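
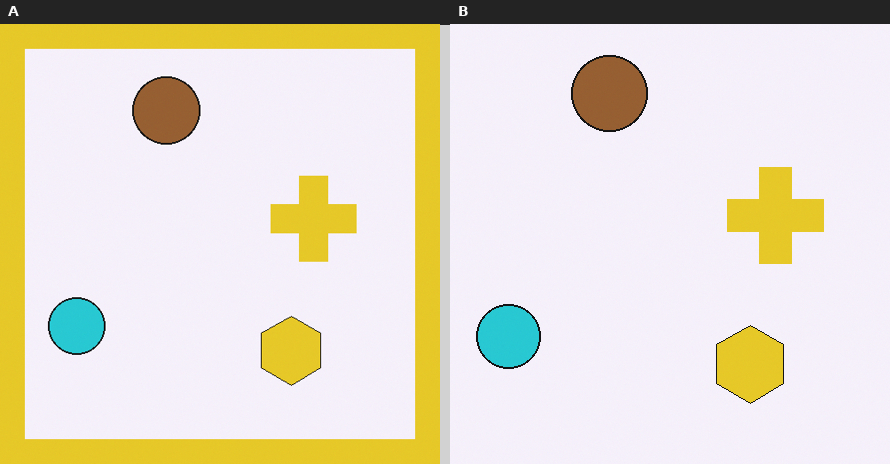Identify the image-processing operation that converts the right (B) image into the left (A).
The image was framed with a yellow border.

A solid yellow frame runs around the edge of the left (A) image, with the content slightly shrunk inside it.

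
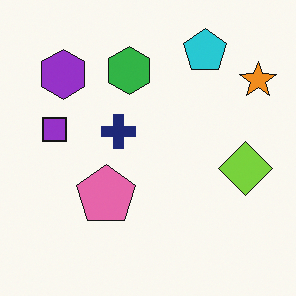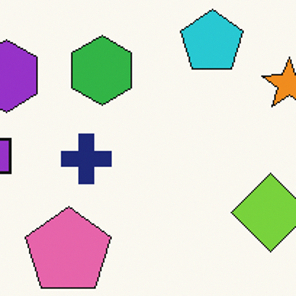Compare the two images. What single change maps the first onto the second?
Cropped to a modestly smaller region and rescaled.

The visible shapes are larger and the field of view is narrower; shapes near the original edges may be partly or wholly outside the frame — a crop-and-rescale.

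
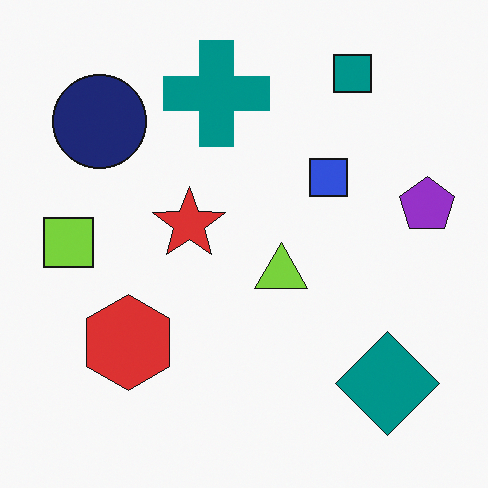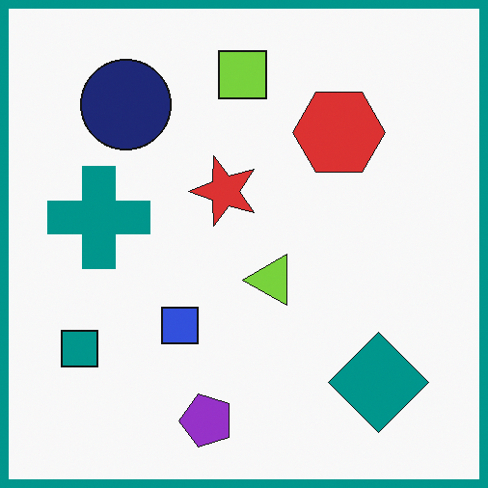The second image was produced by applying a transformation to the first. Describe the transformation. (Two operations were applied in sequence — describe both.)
Transposed (reflected across the top-left ↔ bottom-right diagonal), then framed with a teal border.

Shapes have swapped their row and column positions — what was in the top-right is now in the bottom-left — a diagonal reflection. A solid teal frame runs around the edge of the second image, with the content slightly shrunk inside it.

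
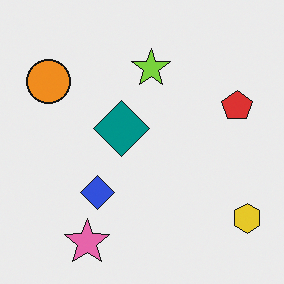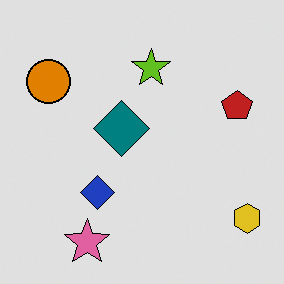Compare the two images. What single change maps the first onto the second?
This is the original image moderately posterized.

Each flat color has snapped to a coarser quantized level — most visibly, the near-white background has dropped to a flat grey.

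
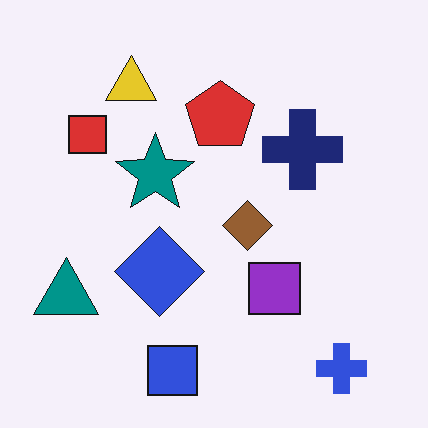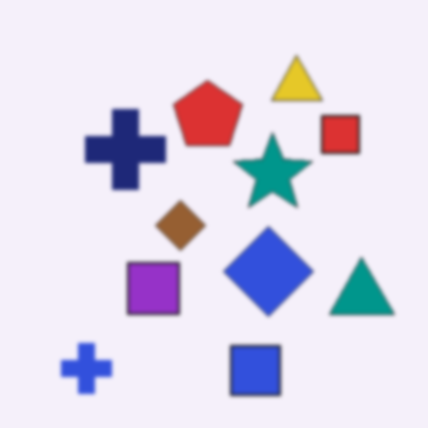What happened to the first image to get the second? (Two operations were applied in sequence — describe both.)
The image was flipped horizontally (left ↔ right), then lightly blurred.

The teal triangle is in the bottom-left of the first image and the bottom-right of the second — shapes on opposite sides of the vertical midline have swapped in a mirror flip. Shape edges and outlines are uniformly softened across the whole image.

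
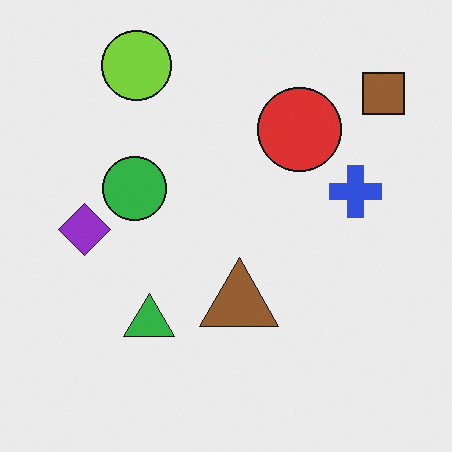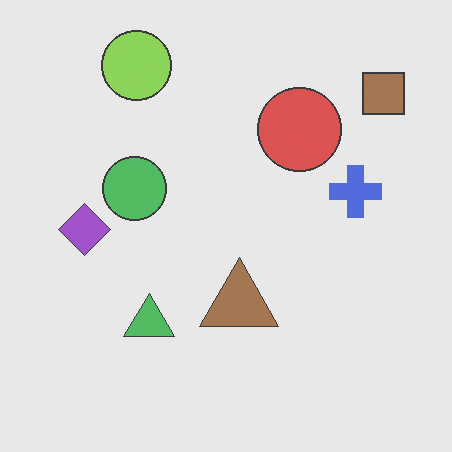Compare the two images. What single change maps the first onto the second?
It was given slightly reduced contrast.

Tones are pushed toward mid-grey across the whole image — a global contrast change.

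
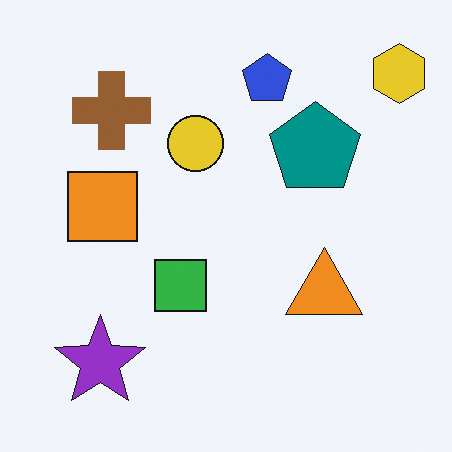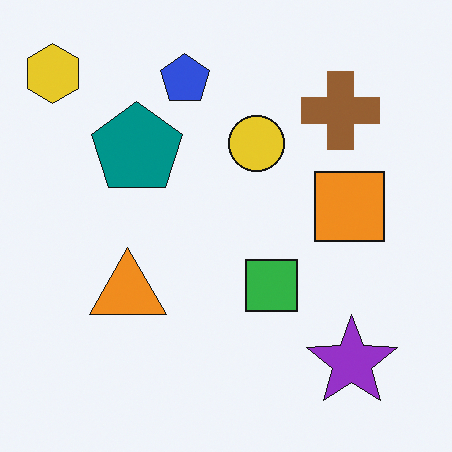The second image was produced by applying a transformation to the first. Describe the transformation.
The second image is the first flipped horizontally (left ↔ right).

The yellow hexagon is in the top-right of the first image and the top-left of the second — shapes on opposite sides of the vertical midline have swapped in a mirror flip.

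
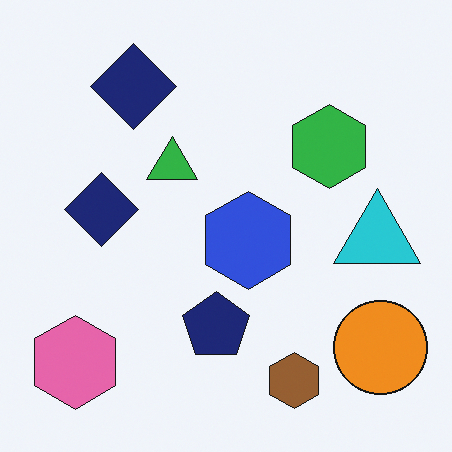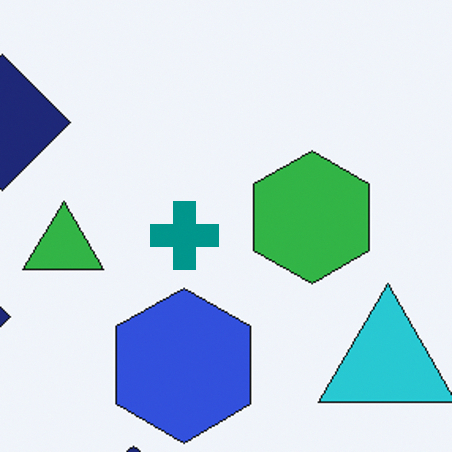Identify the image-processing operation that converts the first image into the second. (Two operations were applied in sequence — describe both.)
The transformation is: cropped to a modestly smaller region and rescaled, then overlaid with an additional teal cross.

The visible shapes are larger and the field of view is narrower; shapes near the original edges may be partly or wholly outside the frame — a crop-and-rescale. A teal cross appears in the second image that is absent from the first.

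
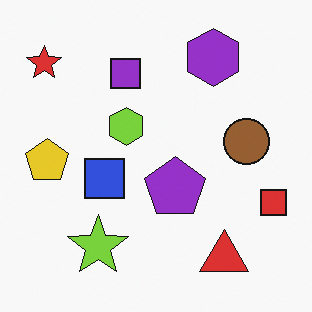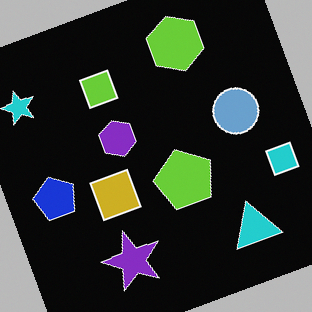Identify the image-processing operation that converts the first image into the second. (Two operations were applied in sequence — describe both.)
This is the original image rotated counter-clockwise by a moderate amount, then color-inverted (negative).

Every shape is tilted by the same angle and the image corners show triangular fill wedges — a whole-image rotation by a non-right angle. The light background has become dark and every shape's color is its complement — a photographic negative.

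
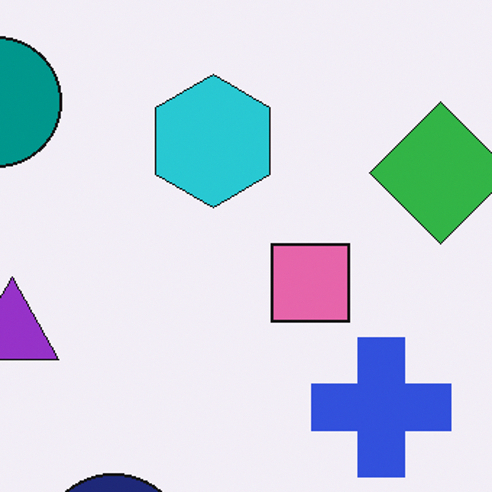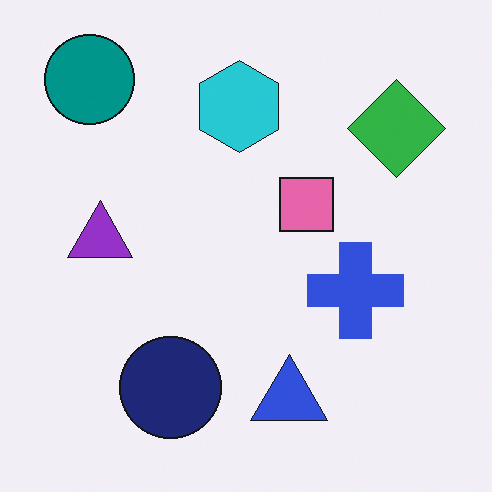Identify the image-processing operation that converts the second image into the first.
The image was cropped slightly and scaled back up.

The visible shapes are larger and the field of view is narrower; shapes near the original edges may be partly or wholly outside the frame — a crop-and-rescale.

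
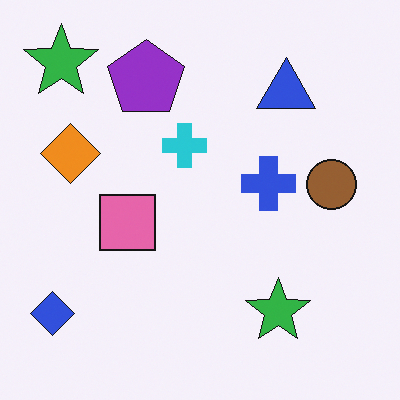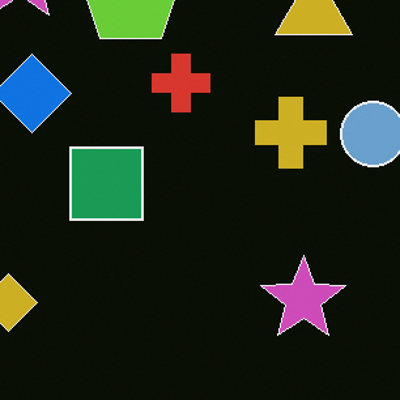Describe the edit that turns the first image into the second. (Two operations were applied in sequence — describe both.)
This is the original image color-inverted (negative), then cropped to a modestly smaller region and rescaled.

The light background has become dark and every shape's color is its complement — a photographic negative. The visible shapes are larger and the field of view is narrower; shapes near the original edges may be partly or wholly outside the frame — a crop-and-rescale.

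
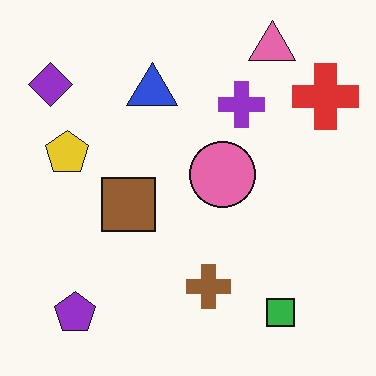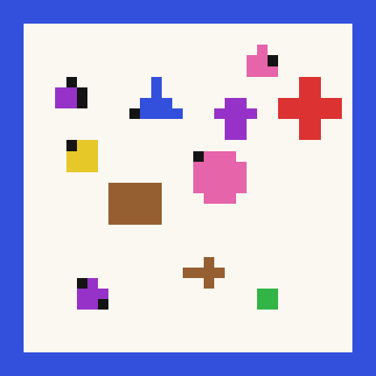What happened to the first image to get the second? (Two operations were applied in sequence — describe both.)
The transformation is: coarsely pixelated, then framed with a blue border.

Shapes are reduced to large square blocks; fine edges and outlines are lost — a downscale-then-upscale (mosaic) effect. A solid blue frame runs around the edge of the second image, with the content slightly shrunk inside it.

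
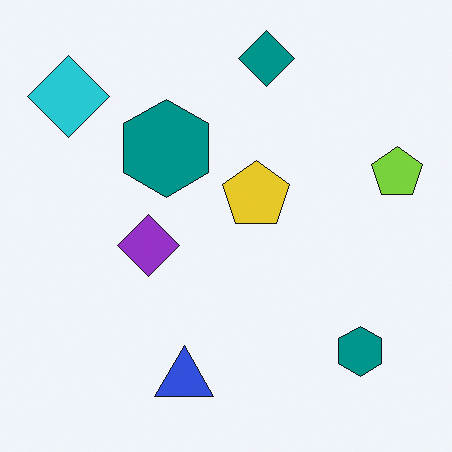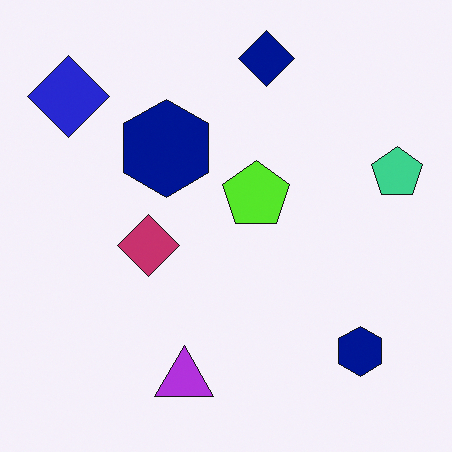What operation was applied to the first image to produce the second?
The second image is the first hue-shifted slightly.

Every shape's color has rotated by the same amount around the hue wheel — a uniform hue shift.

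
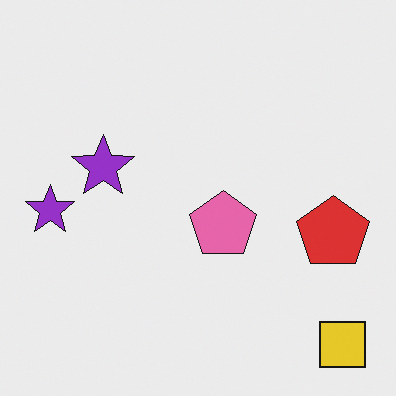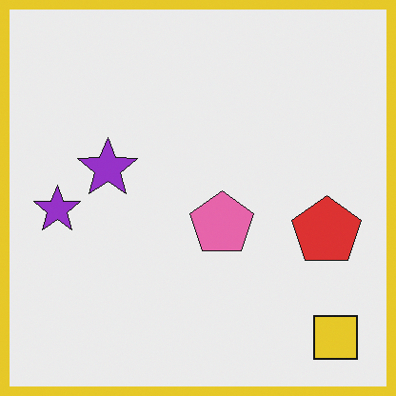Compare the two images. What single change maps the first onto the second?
It was framed with a yellow border.

A solid yellow frame runs around the edge of the second image, with the content slightly shrunk inside it.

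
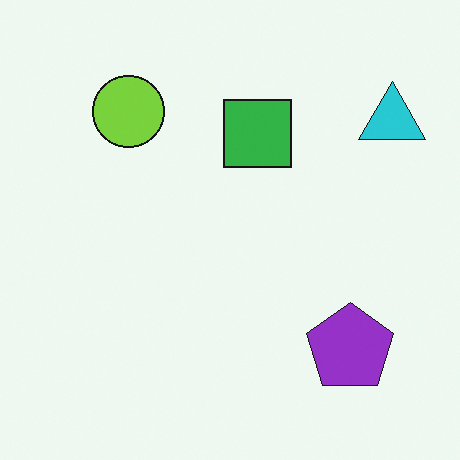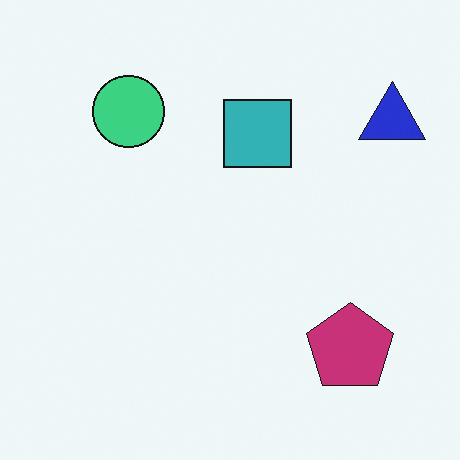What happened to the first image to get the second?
It was hue-shifted by a small amount.

Every shape's color has rotated by the same amount around the hue wheel — a uniform hue shift.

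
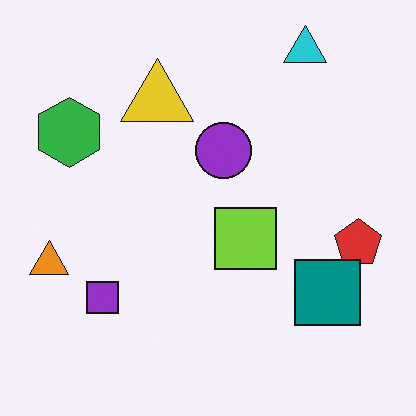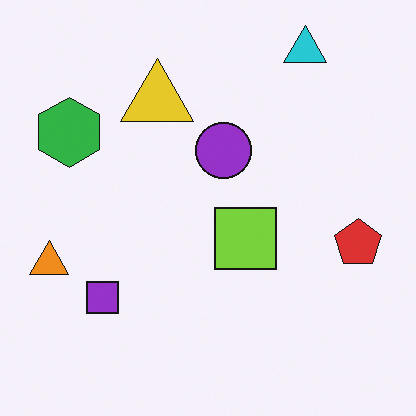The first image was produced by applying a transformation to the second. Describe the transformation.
The transformation is: overlaid with an additional teal square.

A teal square appears in the first image that is absent from the second.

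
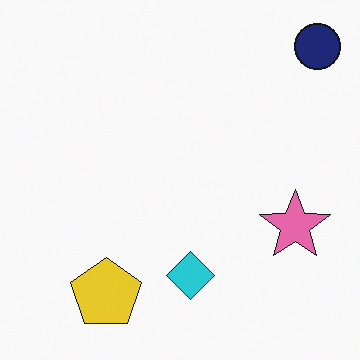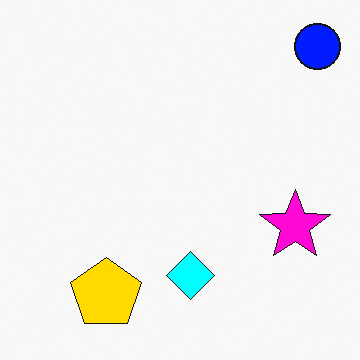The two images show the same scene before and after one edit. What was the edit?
This is the original image made much more vivid (saturation change).

All colors are more vivid — a global saturation change.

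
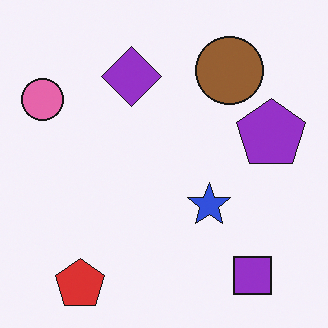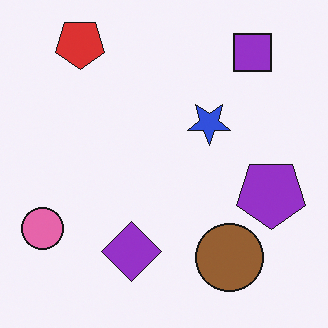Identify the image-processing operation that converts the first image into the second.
Flipped vertically (top ↔ bottom).

The red pentagon is in the bottom-left of the first image and the top-left of the second — shapes on opposite sides of the horizontal midline have swapped in a mirror flip.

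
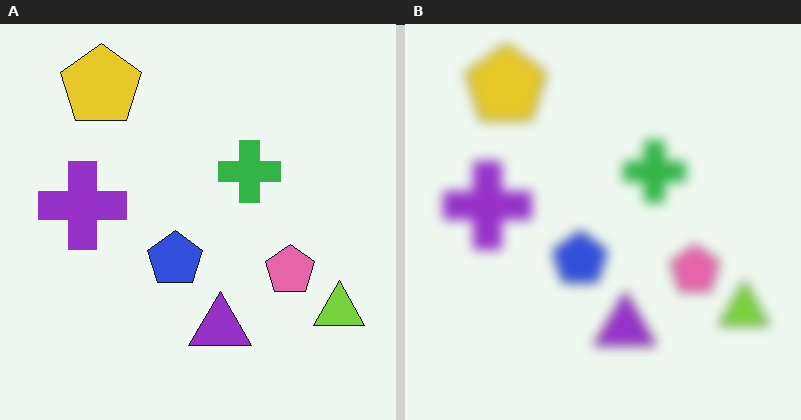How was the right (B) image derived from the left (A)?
This is the original image strongly gaussian-blurred.

Shape edges and outlines are uniformly softened across the whole image.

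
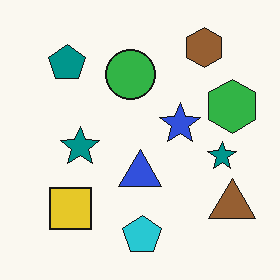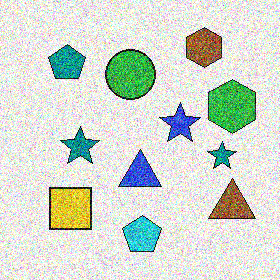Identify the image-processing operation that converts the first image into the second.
Degraded with a thick layer of grain.

Random speckle covers the whole image, including the flat background.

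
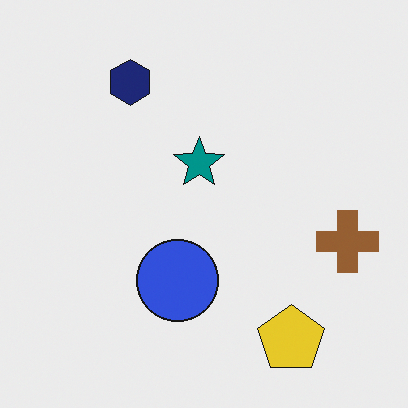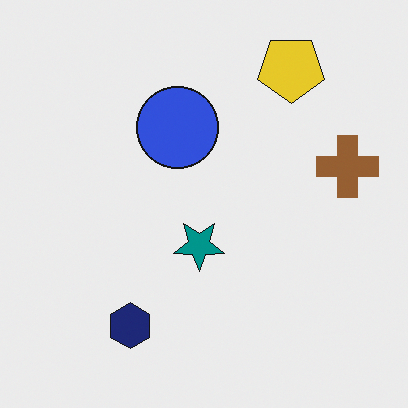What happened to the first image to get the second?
This is the original image flipped vertically (top ↔ bottom).

The yellow pentagon is in the bottom-right of the first image and the top-right of the second — shapes on opposite sides of the horizontal midline have swapped in a mirror flip.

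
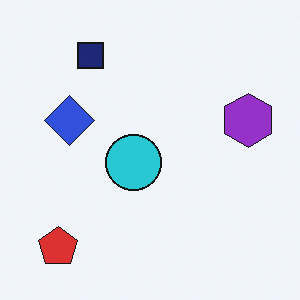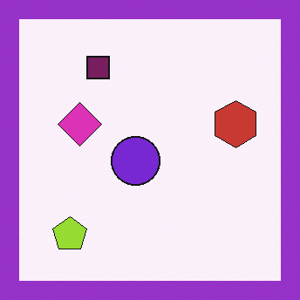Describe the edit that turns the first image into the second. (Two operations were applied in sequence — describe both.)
The second image is the first hue-shifted by a moderate amount, then framed with a purple border.

Every shape's color has rotated by the same amount around the hue wheel — a uniform hue shift. A solid purple frame runs around the edge of the second image, with the content slightly shrunk inside it.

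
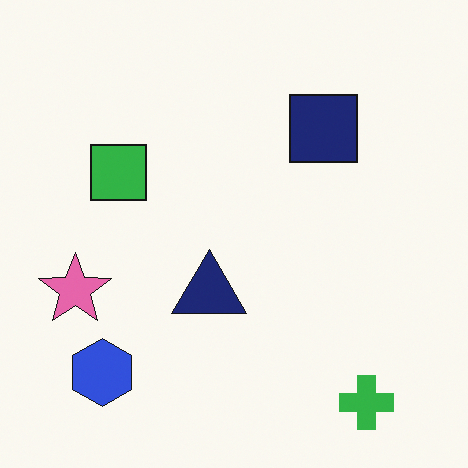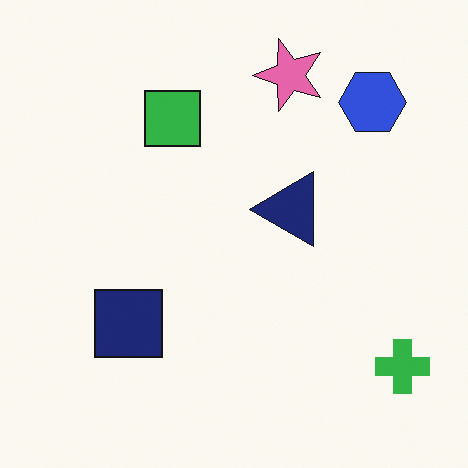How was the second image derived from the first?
The transformation is: transposed (reflected across the top-left ↔ bottom-right diagonal).

Shapes have swapped their row and column positions — what was in the top-right is now in the bottom-left — a diagonal reflection.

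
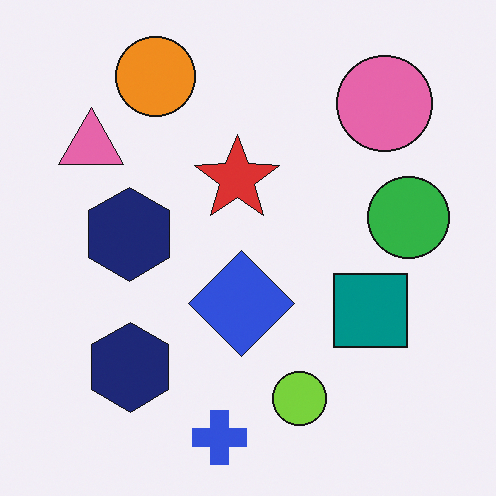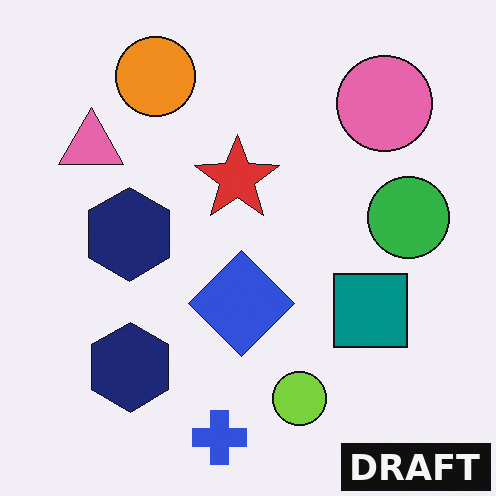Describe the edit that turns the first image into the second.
The transformation is: watermarked with the text "DRAFT" in the lower-right corner.

A dark label reading "DRAFT" appears in the lower-right corner.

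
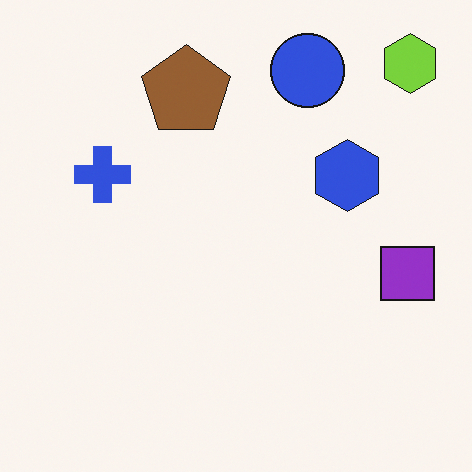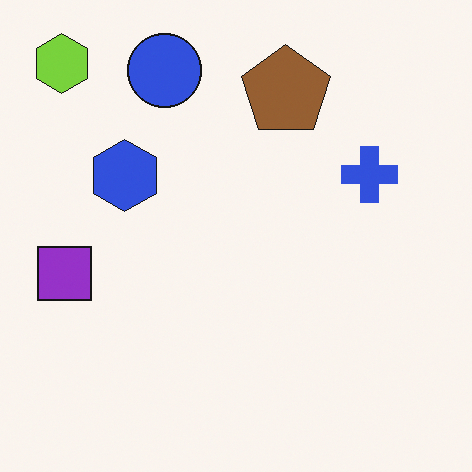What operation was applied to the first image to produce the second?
The transformation is: flipped horizontally (left ↔ right).

The lime hexagon is in the top-right of the first image and the top-left of the second — shapes on opposite sides of the vertical midline have swapped in a mirror flip.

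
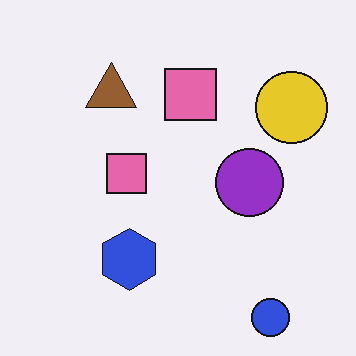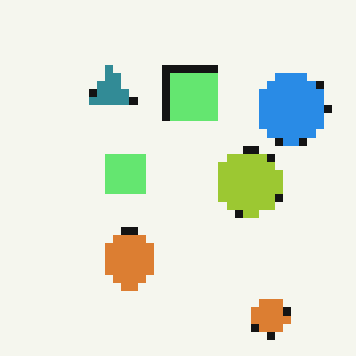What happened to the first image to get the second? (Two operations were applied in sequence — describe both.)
Hue-shifted by a large amount, then pixelated into visible square blocks.

Every shape's color has rotated by the same amount around the hue wheel — a uniform hue shift. Shapes are reduced to large square blocks; fine edges and outlines are lost — a downscale-then-upscale (mosaic) effect.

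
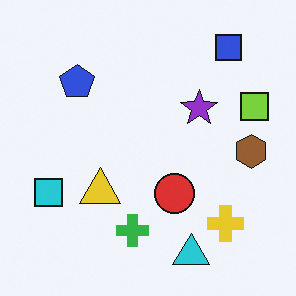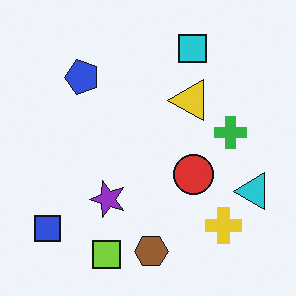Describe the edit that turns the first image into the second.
The transformation is: transposed (reflected across the top-left ↔ bottom-right diagonal).

Shapes have swapped their row and column positions — what was in the top-right is now in the bottom-left — a diagonal reflection.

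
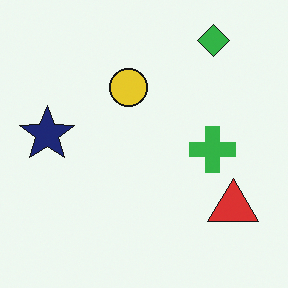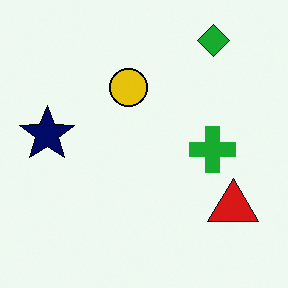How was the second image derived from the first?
The second image is the first given slightly increased contrast.

Tones are pushed away from mid-grey across the whole image — a global contrast change.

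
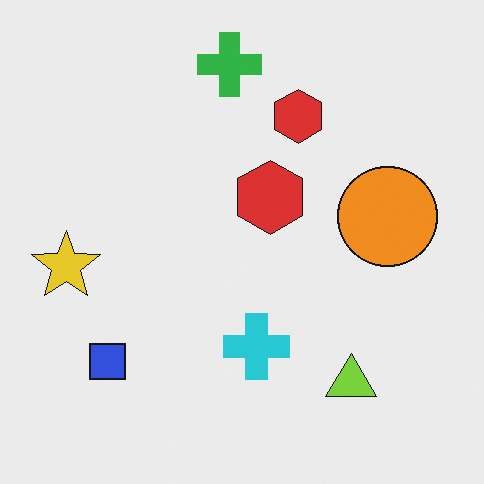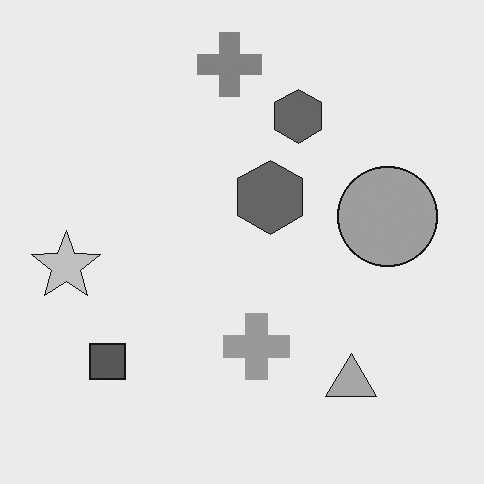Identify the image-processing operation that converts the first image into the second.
The transformation is: converted to grayscale.

All color is removed — every shape is now a shade of grey.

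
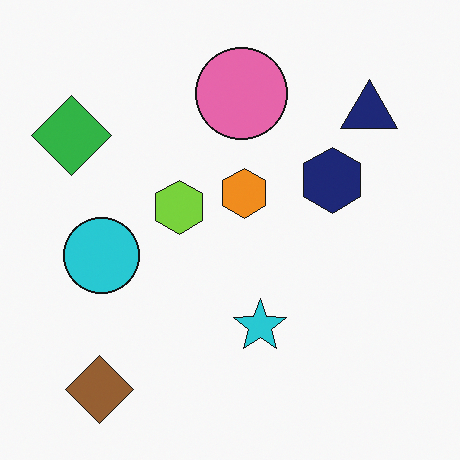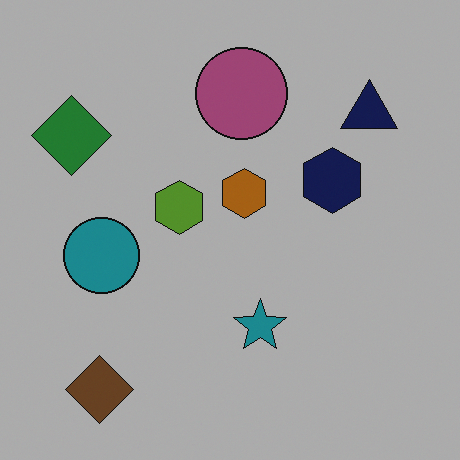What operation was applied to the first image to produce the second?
Darkened a lot.

Every pixel — background and shapes alike — is uniformly darkened.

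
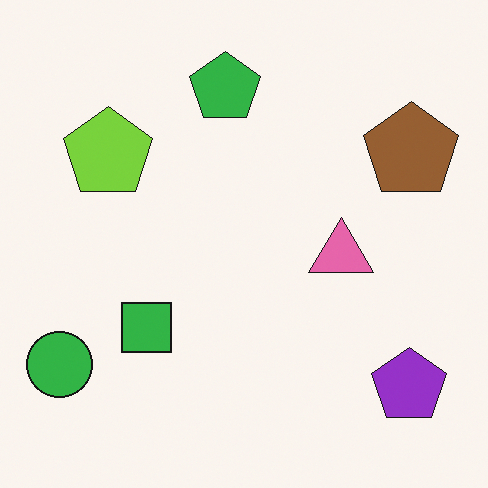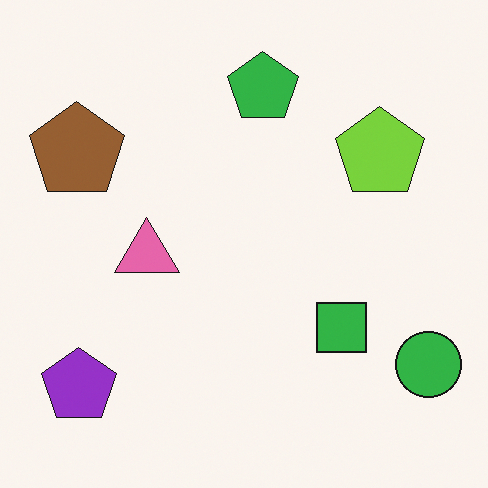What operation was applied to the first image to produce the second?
The image was flipped horizontally (left ↔ right).

The green circle is in the bottom-left of the first image and the bottom-right of the second — shapes on opposite sides of the vertical midline have swapped in a mirror flip.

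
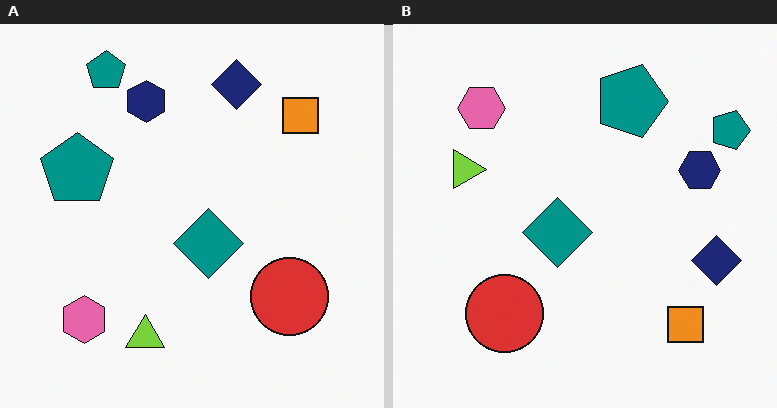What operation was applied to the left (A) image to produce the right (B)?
It was rotated 90° clockwise.

The pink hexagon sits in the bottom-left of the left (A) image and the top-left of the right (B) — consistent with a whole-image 90° clockwise rotation.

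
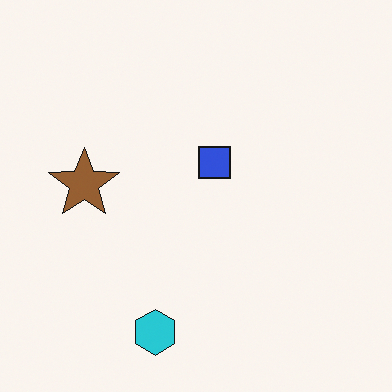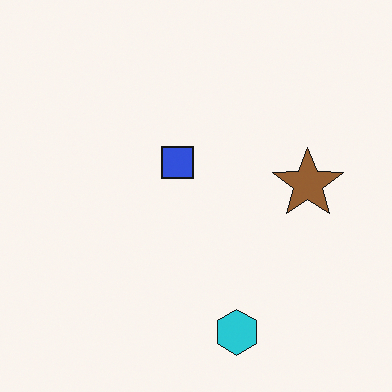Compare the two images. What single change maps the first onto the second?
The second image is the first flipped horizontally (left ↔ right).

The brown star is in the left of the first image and the right of the second — shapes on opposite sides of the vertical midline have swapped in a mirror flip.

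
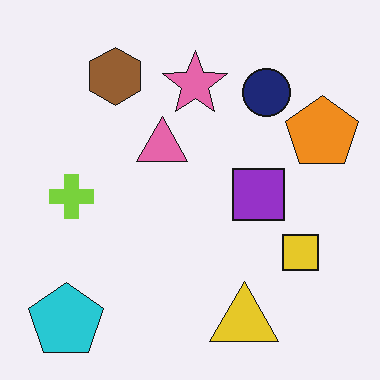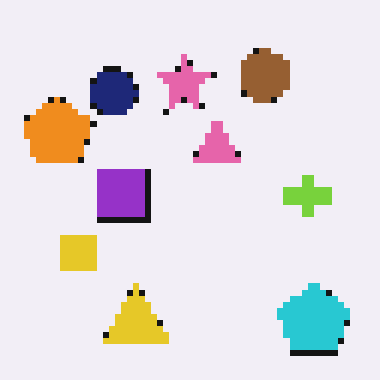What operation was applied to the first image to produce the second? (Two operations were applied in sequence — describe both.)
The transformation is: flipped horizontally (left ↔ right), then moderately pixelated.

The orange pentagon is in the right of the first image and the left of the second — shapes on opposite sides of the vertical midline have swapped in a mirror flip. Shapes are reduced to large square blocks; fine edges and outlines are lost — a downscale-then-upscale (mosaic) effect.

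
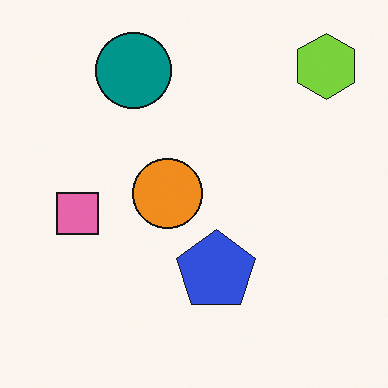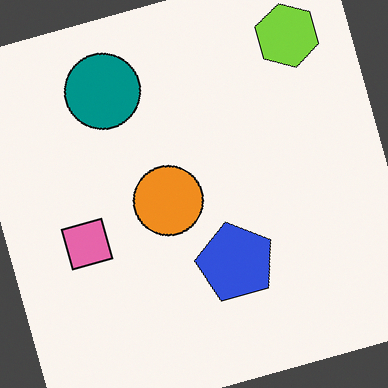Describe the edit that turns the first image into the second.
This is the original image rotated counter-clockwise by a clearly visible amount.

Every shape is tilted by the same angle and the image corners show triangular fill wedges — a whole-image rotation by a non-right angle.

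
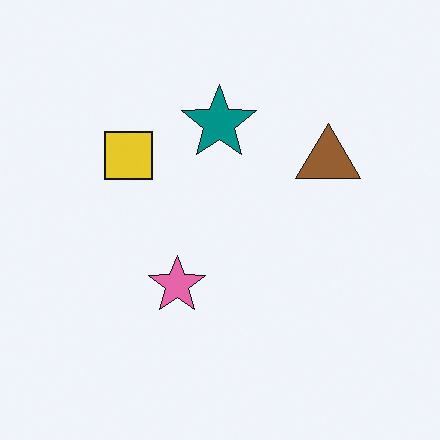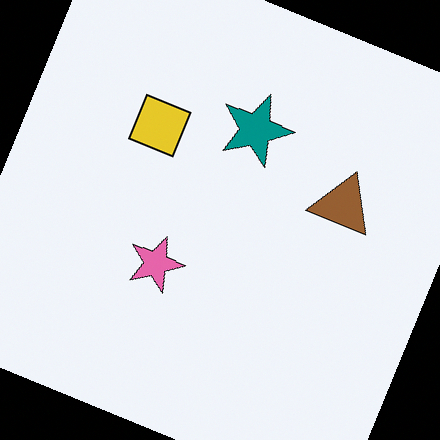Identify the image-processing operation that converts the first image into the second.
The transformation is: rotated clockwise by a moderate amount.

Every shape is tilted by the same angle and the image corners show triangular fill wedges — a whole-image rotation by a non-right angle.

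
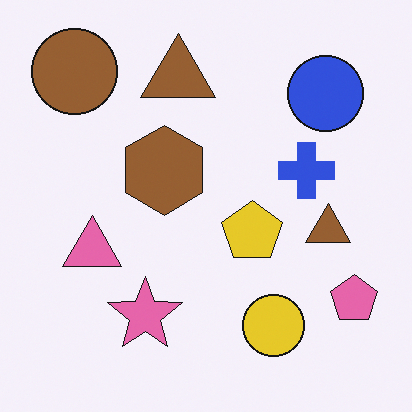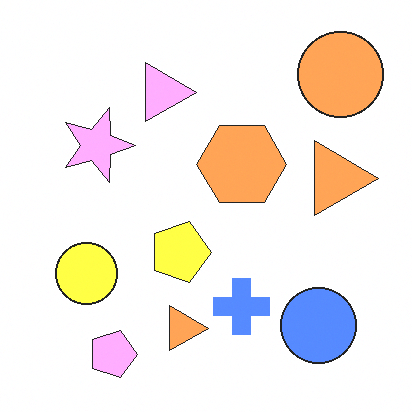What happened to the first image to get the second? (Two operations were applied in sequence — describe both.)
The second image is the first substantially brightened, then rotated 90° clockwise.

Every pixel — background and shapes alike — is uniformly brightened. The brown circle sits in the top-left of the first image and the top-right of the second — consistent with a whole-image 90° clockwise rotation.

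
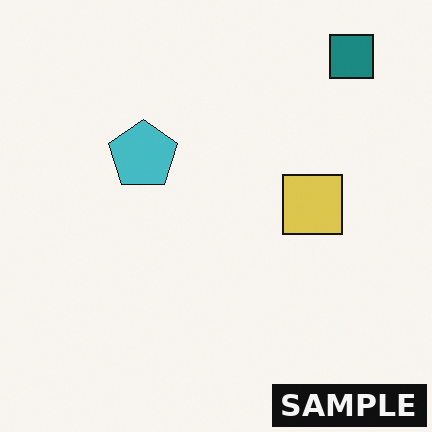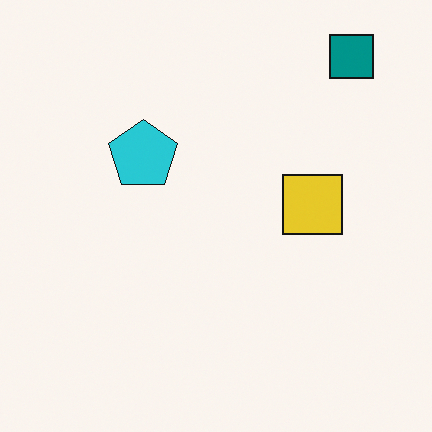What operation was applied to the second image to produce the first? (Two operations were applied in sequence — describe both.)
The image was slightly desaturated, then watermarked with the text "SAMPLE" in the lower-right corner.

All colors are more muted and greyish — a global saturation change. A dark label reading "SAMPLE" appears in the lower-right corner.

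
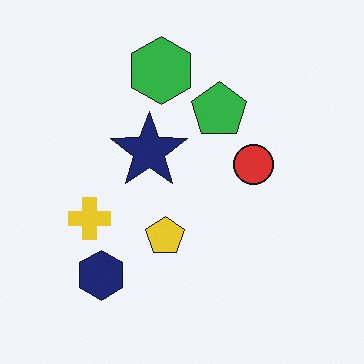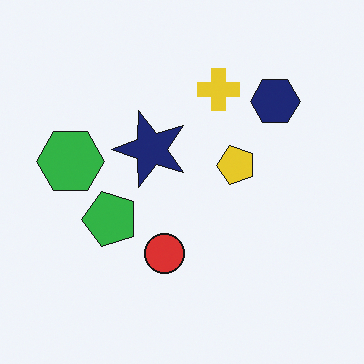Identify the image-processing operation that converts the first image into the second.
This is the original image transposed (reflected across the top-left ↔ bottom-right diagonal).

Shapes have swapped their row and column positions — what was in the top-right is now in the bottom-left — a diagonal reflection.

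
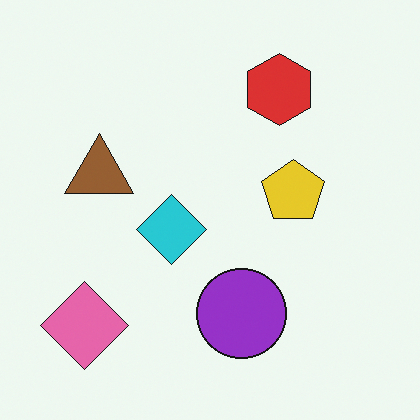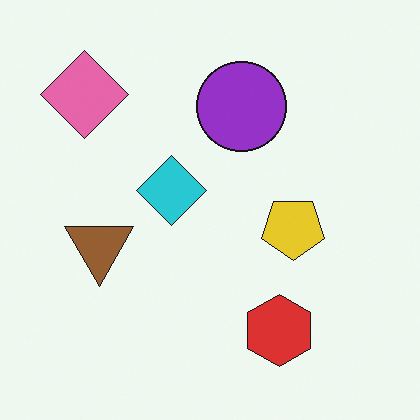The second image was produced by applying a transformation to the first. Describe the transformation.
Flipped vertically (top ↔ bottom).

The red hexagon is in the top of the first image and the bottom of the second — shapes on opposite sides of the horizontal midline have swapped in a mirror flip.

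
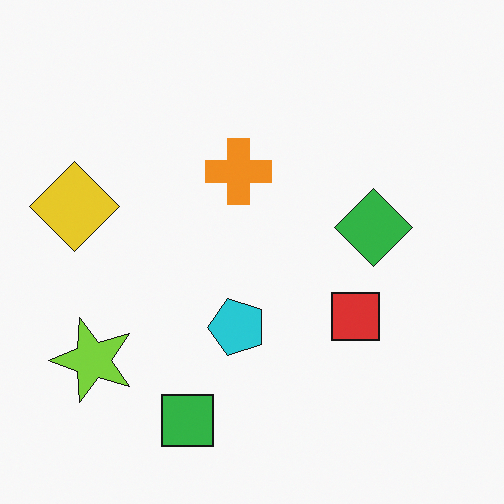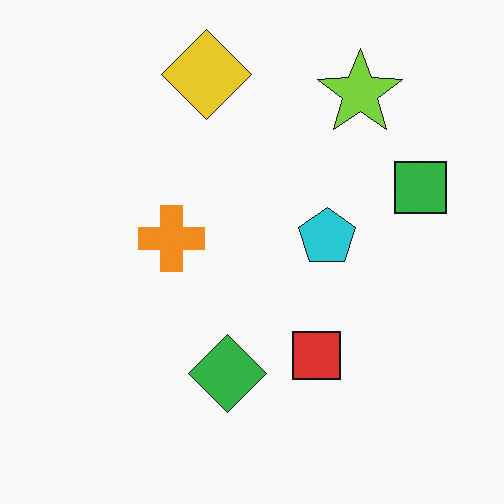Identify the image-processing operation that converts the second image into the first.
The transformation is: transposed (reflected across the top-left ↔ bottom-right diagonal).

Shapes have swapped their row and column positions — what was in the top-right is now in the bottom-left — a diagonal reflection.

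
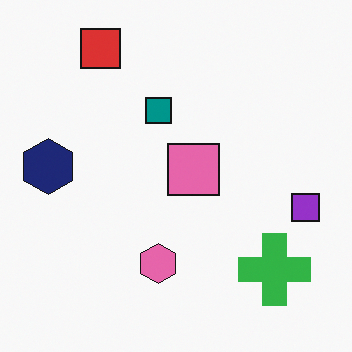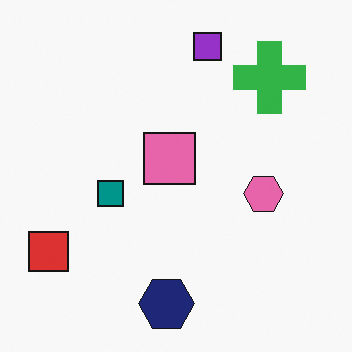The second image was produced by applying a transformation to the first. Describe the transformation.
The second image is the first rotated 90° counter-clockwise.

The red square sits in the top-left of the first image and the bottom-left of the second — consistent with a whole-image 90° counter-clockwise rotation.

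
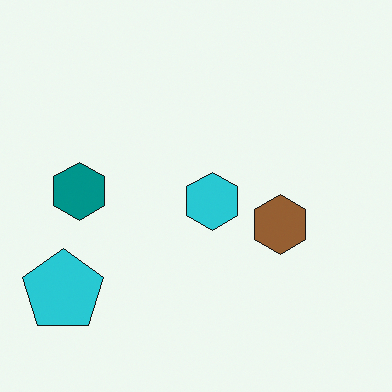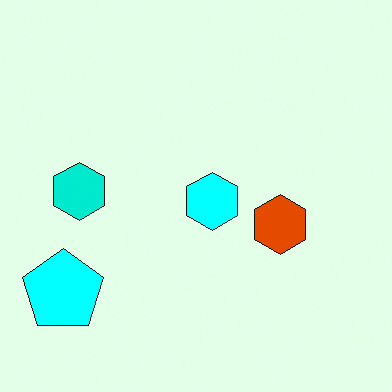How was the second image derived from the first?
Heavily oversaturated.

All colors are more vivid — a global saturation change.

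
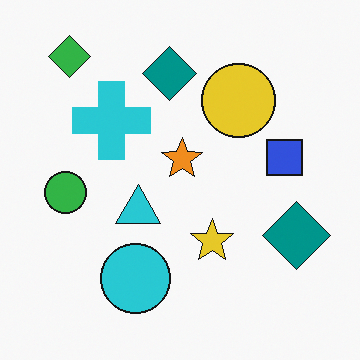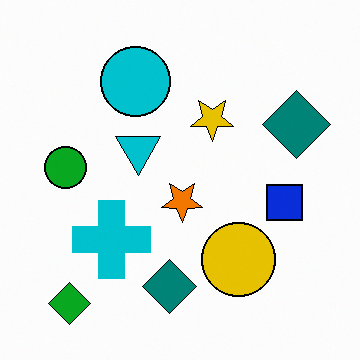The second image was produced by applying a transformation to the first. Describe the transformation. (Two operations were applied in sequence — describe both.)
The image was given slightly increased contrast, then flipped vertically (top ↔ bottom).

Tones are pushed away from mid-grey across the whole image — a global contrast change. The green diamond is in the top-left of the first image and the bottom-left of the second — shapes on opposite sides of the horizontal midline have swapped in a mirror flip.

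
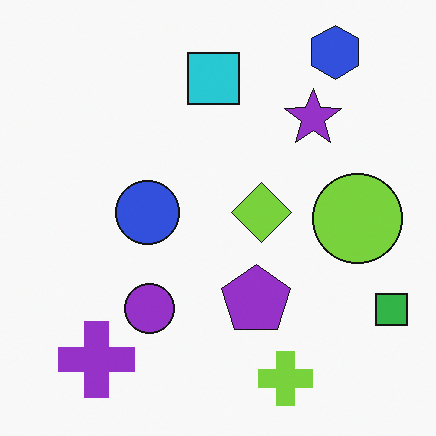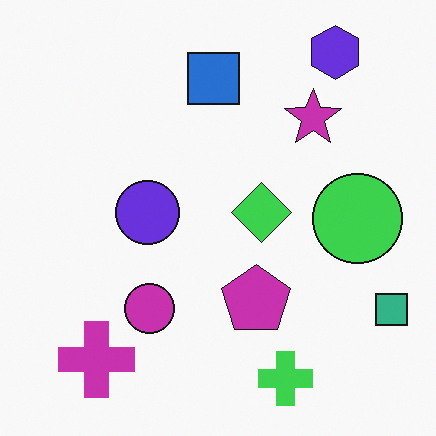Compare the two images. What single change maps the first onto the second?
The image was hue-shifted by a small amount.

Every shape's color has rotated by the same amount around the hue wheel — a uniform hue shift.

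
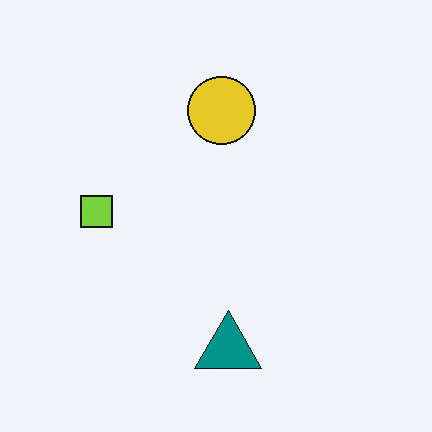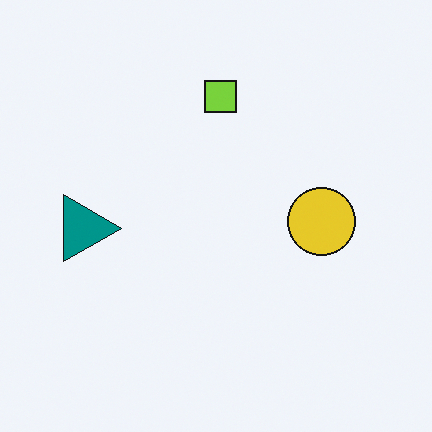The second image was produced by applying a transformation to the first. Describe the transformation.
The image was rotated 90° clockwise.

The teal triangle sits in the bottom of the first image and the left of the second — consistent with a whole-image 90° clockwise rotation.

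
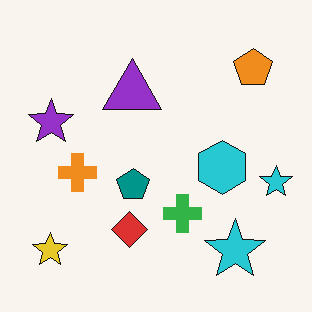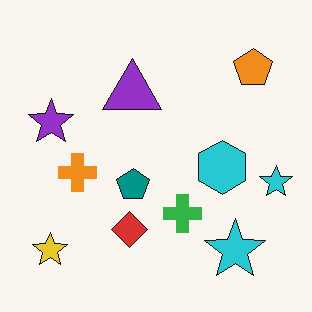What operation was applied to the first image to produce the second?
The transformation is: JPEG-compressed with visible artifacts.

Blocky 8×8 compression artifacts appear around shape edges and the flat background shows ringing — characteristic JPEG degradation.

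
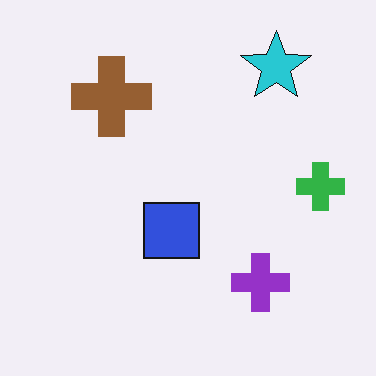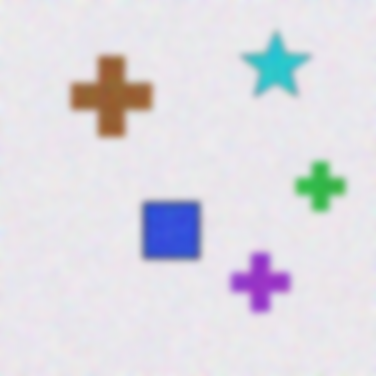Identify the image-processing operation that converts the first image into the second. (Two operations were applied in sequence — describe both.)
This is the original image degraded with strong gaussian noise, then moderately blurred.

Random speckle covers the whole image, including the flat background. Shape edges and outlines are uniformly softened across the whole image.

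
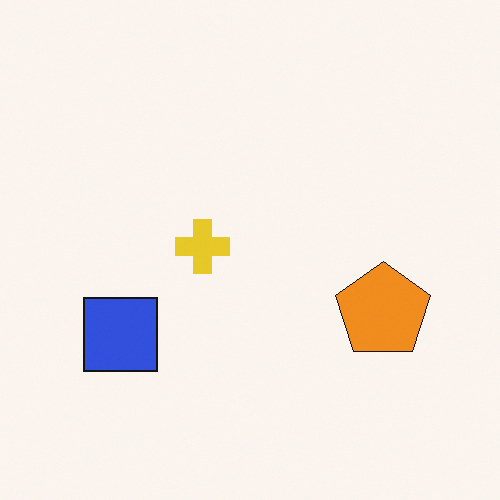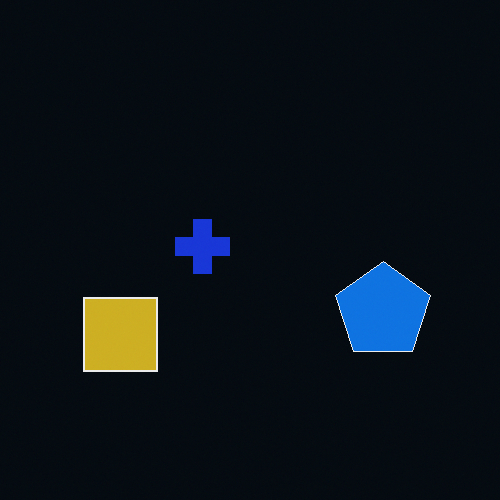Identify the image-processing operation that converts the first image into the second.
Color-inverted (negative).

The light background has become dark and every shape's color is its complement — a photographic negative.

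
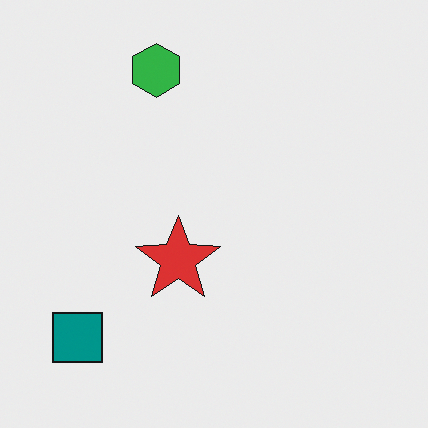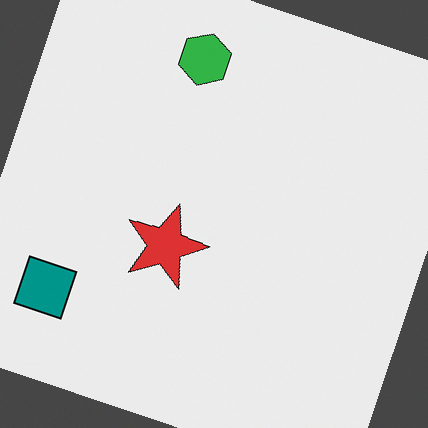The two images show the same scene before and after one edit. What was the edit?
Rotated clockwise by a moderate amount.

Every shape is tilted by the same angle and the image corners show triangular fill wedges — a whole-image rotation by a non-right angle.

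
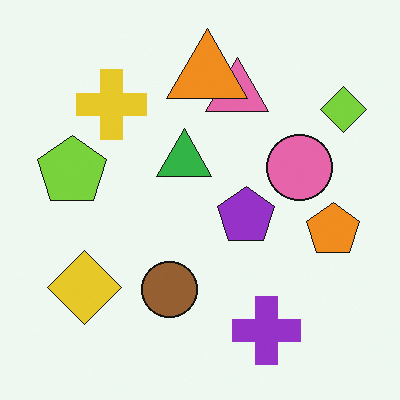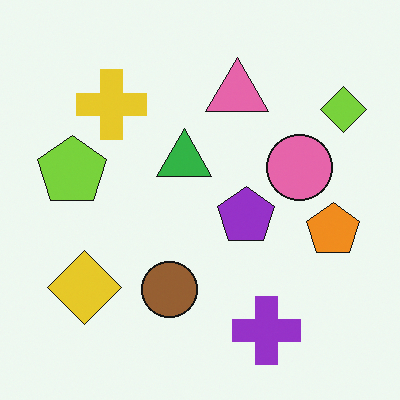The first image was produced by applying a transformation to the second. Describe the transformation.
The first image is the second overlaid with an additional orange triangle.

An orange triangle appears in the first image that is absent from the second.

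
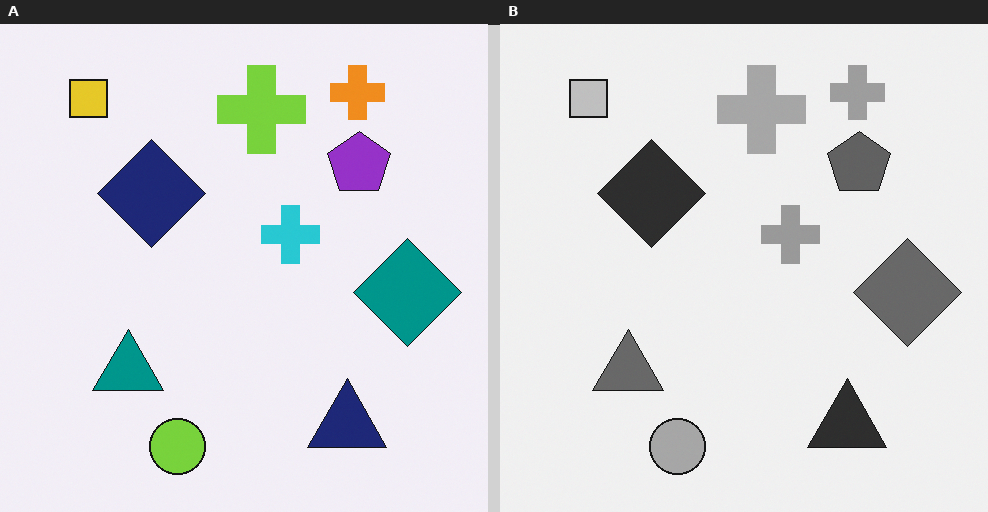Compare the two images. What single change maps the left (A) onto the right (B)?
The right (B) image is the left (A) converted to grayscale.

All color is removed — every shape is now a shade of grey.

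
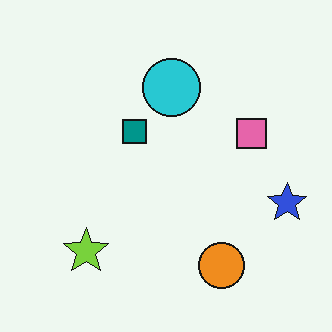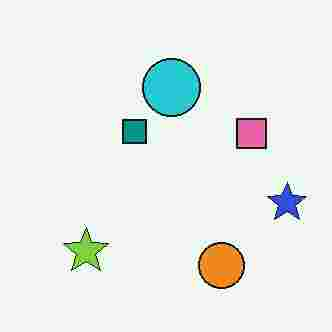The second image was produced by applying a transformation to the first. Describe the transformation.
The image was degraded with heavy JPEG compression.

Blocky 8×8 compression artifacts appear around shape edges and the flat background shows ringing — characteristic JPEG degradation.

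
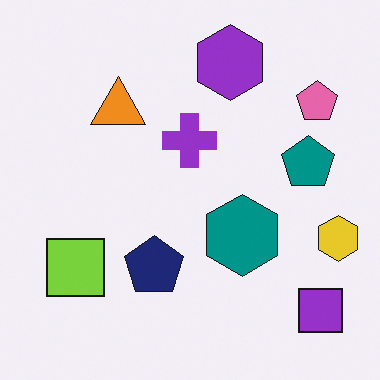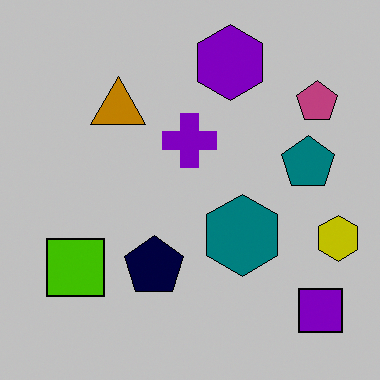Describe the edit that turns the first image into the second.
The transformation is: heavily posterized to just a handful of flat colors.

Each flat color has snapped to a coarser quantized level — most visibly, the near-white background has dropped to a flat grey.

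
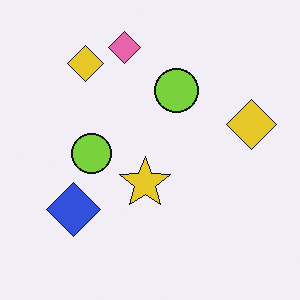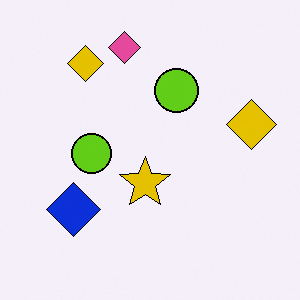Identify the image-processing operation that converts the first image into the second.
This is the original image given slightly increased contrast.

Tones are pushed away from mid-grey across the whole image — a global contrast change.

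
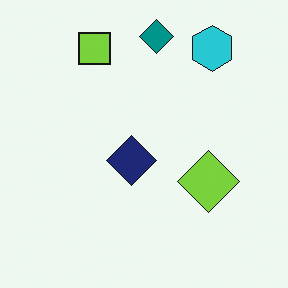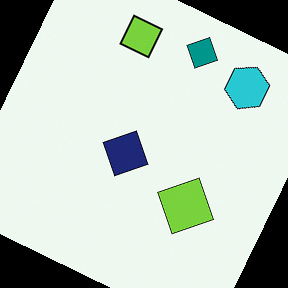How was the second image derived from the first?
This is the original image rotated clockwise by a clearly visible amount.

Every shape is tilted by the same angle and the image corners show triangular fill wedges — a whole-image rotation by a non-right angle.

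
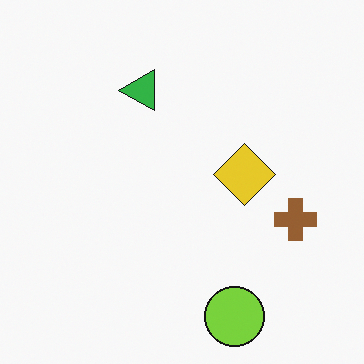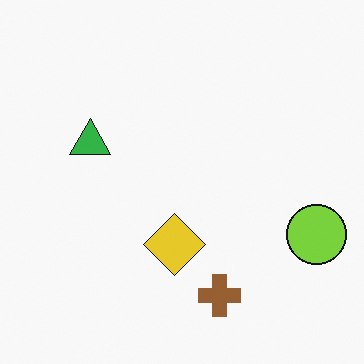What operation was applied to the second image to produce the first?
The transformation is: transposed (reflected across the top-left ↔ bottom-right diagonal).

Shapes have swapped their row and column positions — what was in the top-right is now in the bottom-left — a diagonal reflection.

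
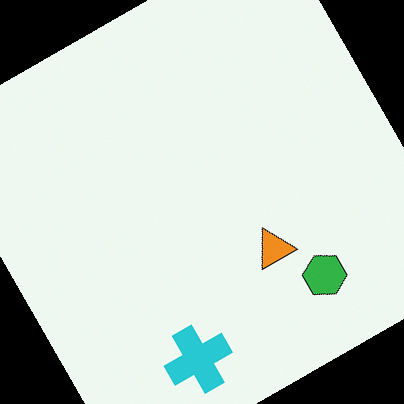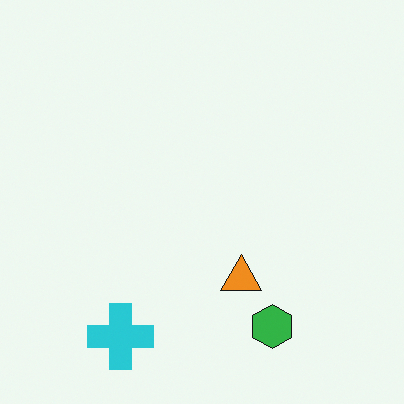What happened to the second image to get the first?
Rotated counter-clockwise by a moderate amount.

Every shape is tilted by the same angle and the image corners show triangular fill wedges — a whole-image rotation by a non-right angle.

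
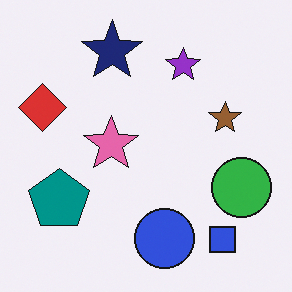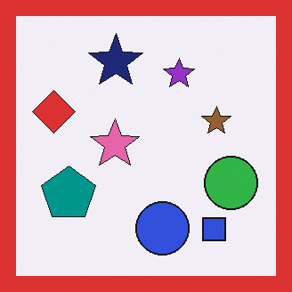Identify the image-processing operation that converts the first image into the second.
It was framed with a red border.

A solid red frame runs around the edge of the second image, with the content slightly shrunk inside it.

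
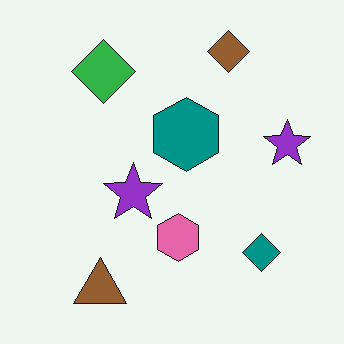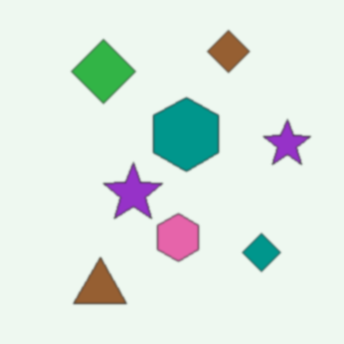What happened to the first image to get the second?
The image was lightly blurred.

Shape edges and outlines are uniformly softened across the whole image.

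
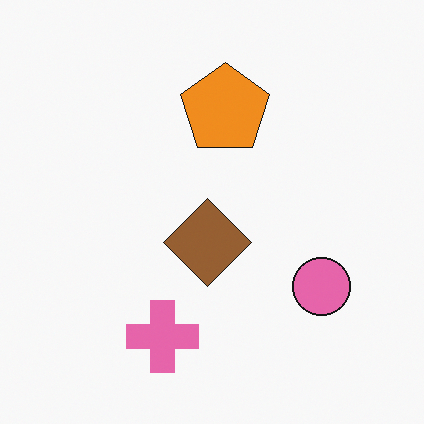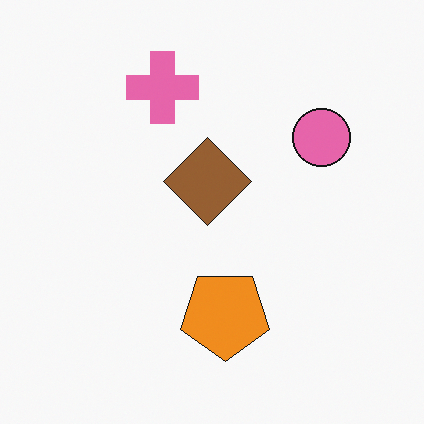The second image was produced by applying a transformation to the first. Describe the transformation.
Flipped vertically (top ↔ bottom).

The pink cross is in the bottom of the first image and the top of the second — shapes on opposite sides of the horizontal midline have swapped in a mirror flip.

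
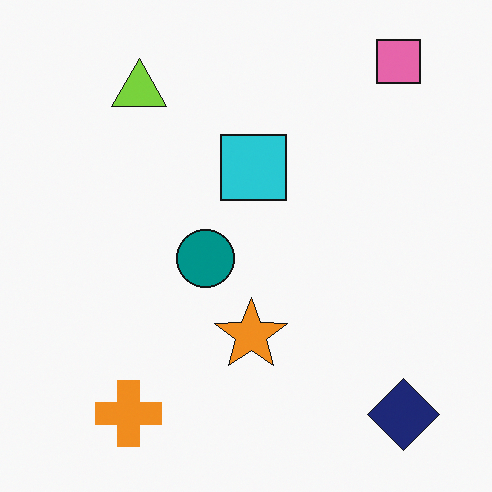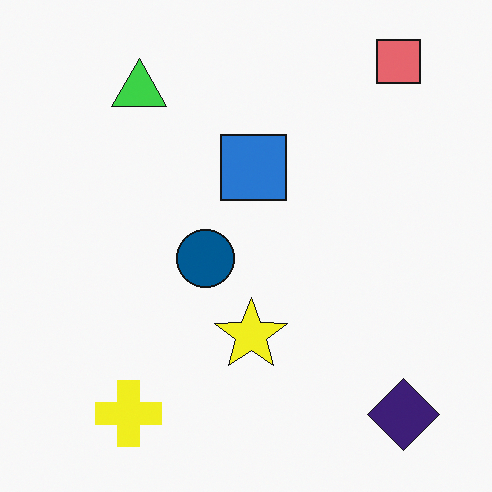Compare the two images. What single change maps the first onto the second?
The image was hue-shifted slightly.

Every shape's color has rotated by the same amount around the hue wheel — a uniform hue shift.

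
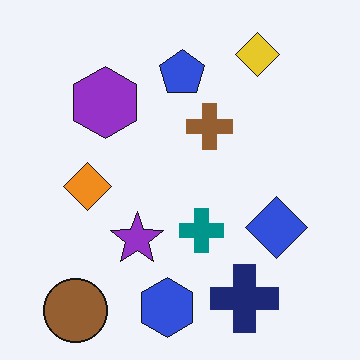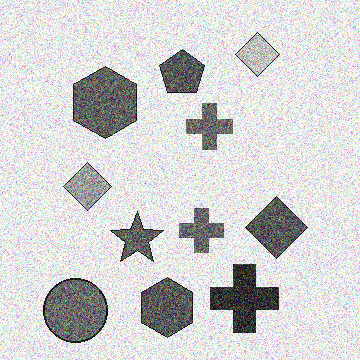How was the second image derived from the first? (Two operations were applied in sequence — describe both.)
It was converted to grayscale, then degraded with heavy additive noise.

All color is removed — every shape is now a shade of grey. Random speckle covers the whole image, including the flat background.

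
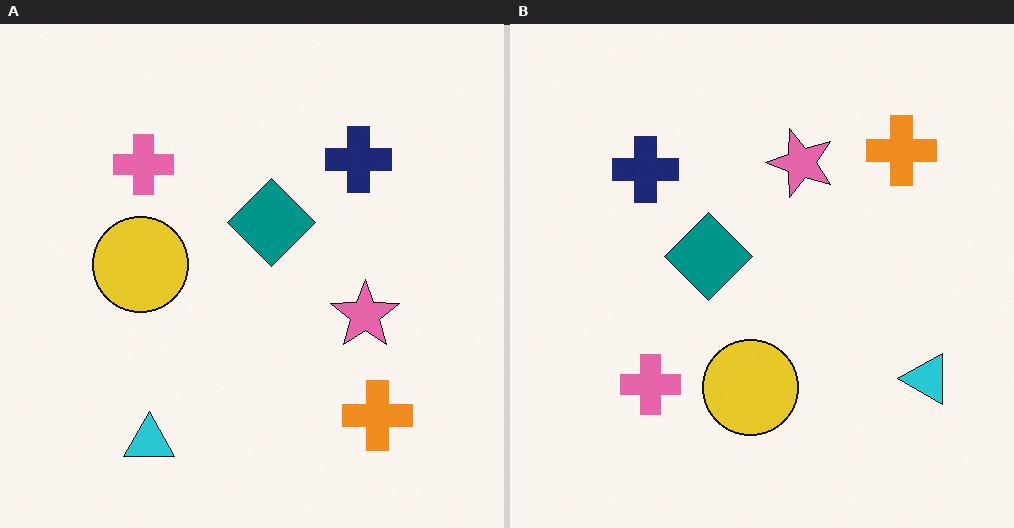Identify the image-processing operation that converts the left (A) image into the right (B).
This is the original image rotated 90° counter-clockwise.

The cyan triangle sits in the bottom-left of the left (A) image and the bottom-right of the right (B) — consistent with a whole-image 90° counter-clockwise rotation.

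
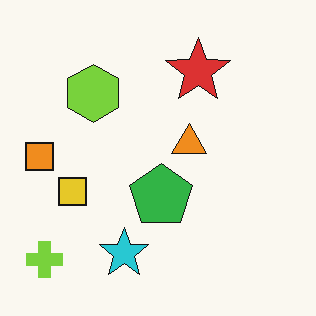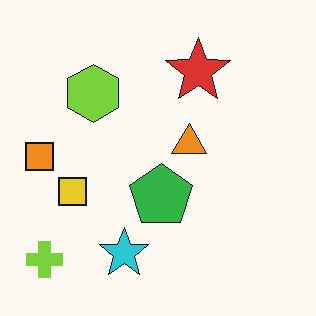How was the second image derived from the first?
It was given moderate JPEG compression.

Blocky 8×8 compression artifacts appear around shape edges and the flat background shows ringing — characteristic JPEG degradation.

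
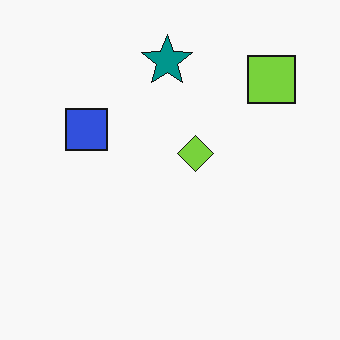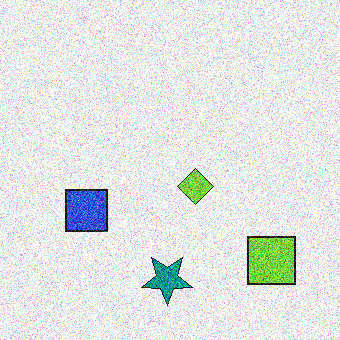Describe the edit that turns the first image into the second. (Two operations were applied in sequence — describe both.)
Flipped vertically (top ↔ bottom), then degraded with a thick layer of grain.

The teal star is in the top of the first image and the bottom of the second — shapes on opposite sides of the horizontal midline have swapped in a mirror flip. Random speckle covers the whole image, including the flat background.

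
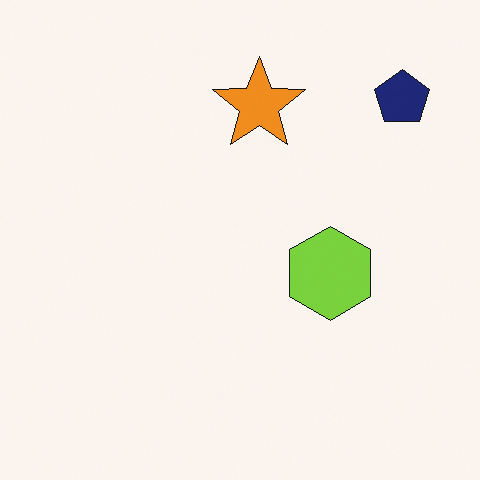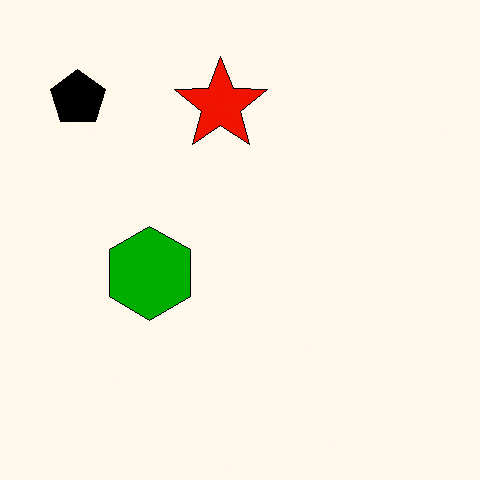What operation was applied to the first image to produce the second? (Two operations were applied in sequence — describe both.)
This is the original image flipped horizontally (left ↔ right), then given much higher contrast.

The navy pentagon is in the top-right of the first image and the top-left of the second — shapes on opposite sides of the vertical midline have swapped in a mirror flip. Tones are pushed away from mid-grey across the whole image — a global contrast change.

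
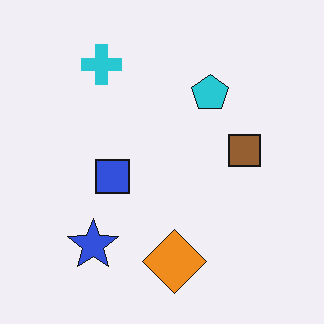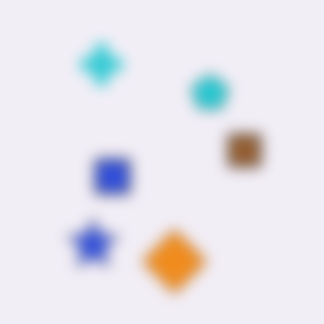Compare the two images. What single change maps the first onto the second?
The image was strongly gaussian-blurred.

Shape edges and outlines are uniformly softened across the whole image.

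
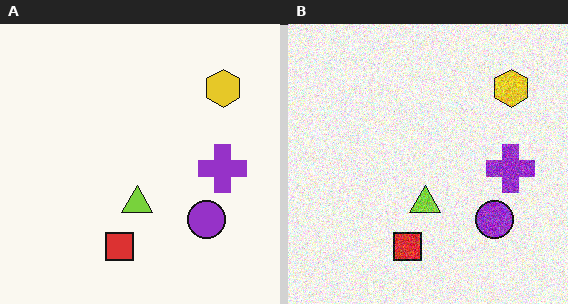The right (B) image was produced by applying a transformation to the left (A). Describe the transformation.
It was degraded with strong gaussian noise.

Random speckle covers the whole image, including the flat background.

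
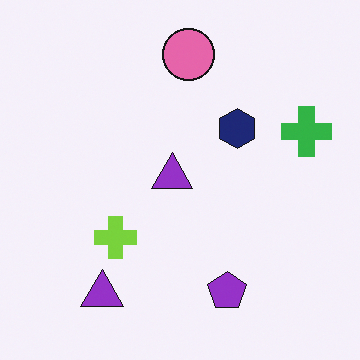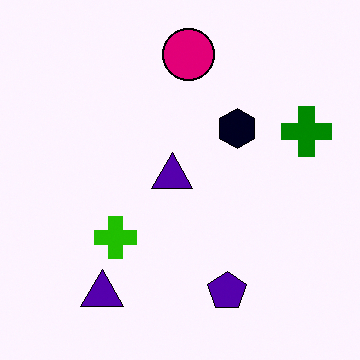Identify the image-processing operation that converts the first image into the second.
This is the original image boosted in contrast.

Tones are pushed away from mid-grey across the whole image — a global contrast change.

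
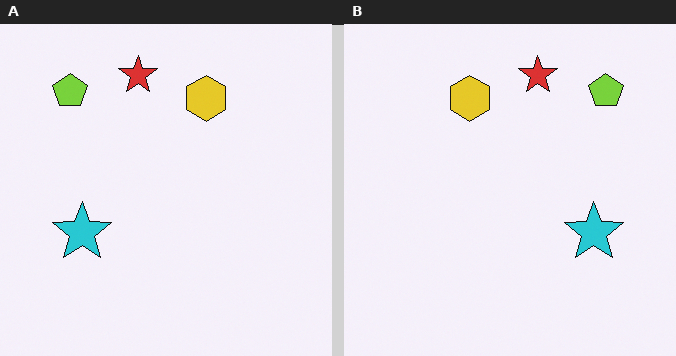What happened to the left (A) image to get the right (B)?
It was flipped horizontally (left ↔ right).

The lime pentagon is in the top-left of the left (A) image and the top-right of the right (B) — shapes on opposite sides of the vertical midline have swapped in a mirror flip.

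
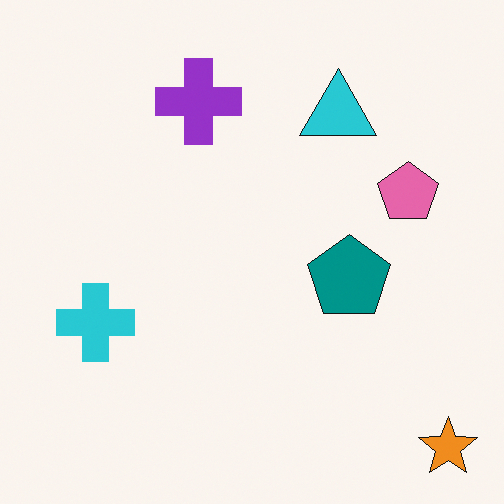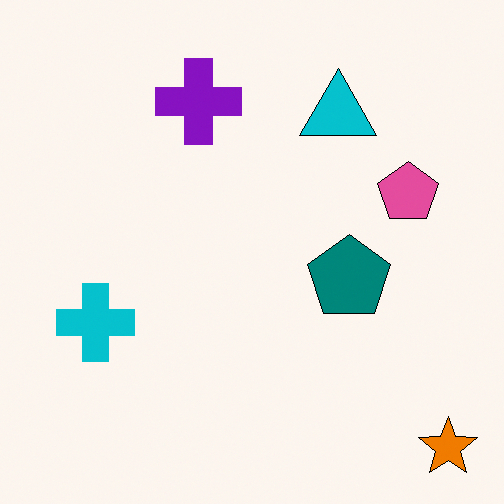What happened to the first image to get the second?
This is the original image given slightly increased contrast.

Tones are pushed away from mid-grey across the whole image — a global contrast change.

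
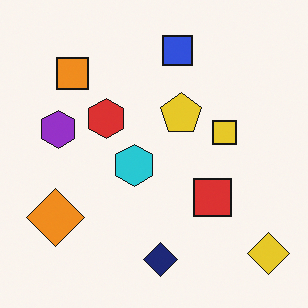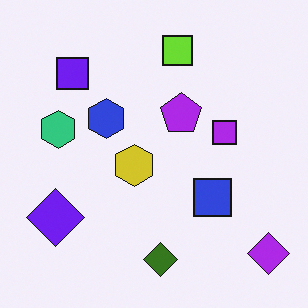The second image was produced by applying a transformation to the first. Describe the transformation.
The image was hue-shifted by a large amount.

Every shape's color has rotated by the same amount around the hue wheel — a uniform hue shift.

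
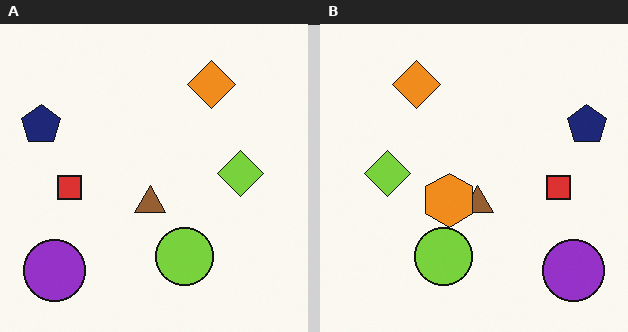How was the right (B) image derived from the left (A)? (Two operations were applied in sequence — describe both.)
The transformation is: flipped horizontally (left ↔ right), then overlaid with an additional orange hexagon.

The navy pentagon is in the top-left of the left (A) image and the top-right of the right (B) — shapes on opposite sides of the vertical midline have swapped in a mirror flip. An orange hexagon appears in the right (B) image that is absent from the left (A).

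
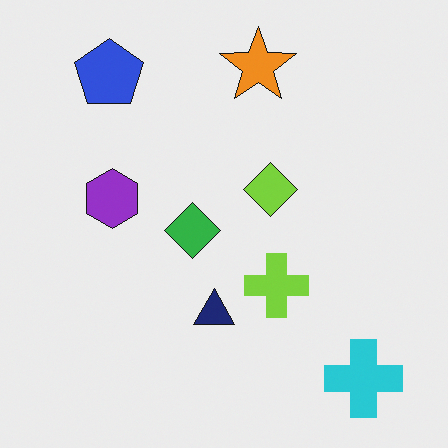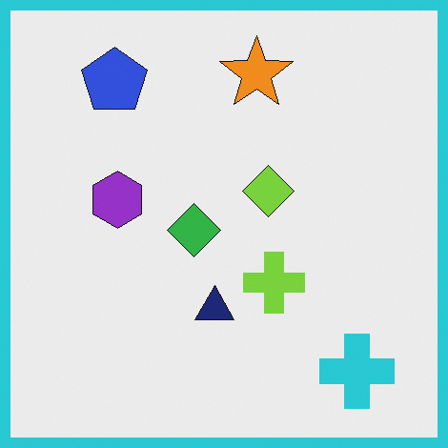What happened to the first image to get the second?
The transformation is: framed with a cyan border.

A solid cyan frame runs around the edge of the second image, with the content slightly shrunk inside it.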